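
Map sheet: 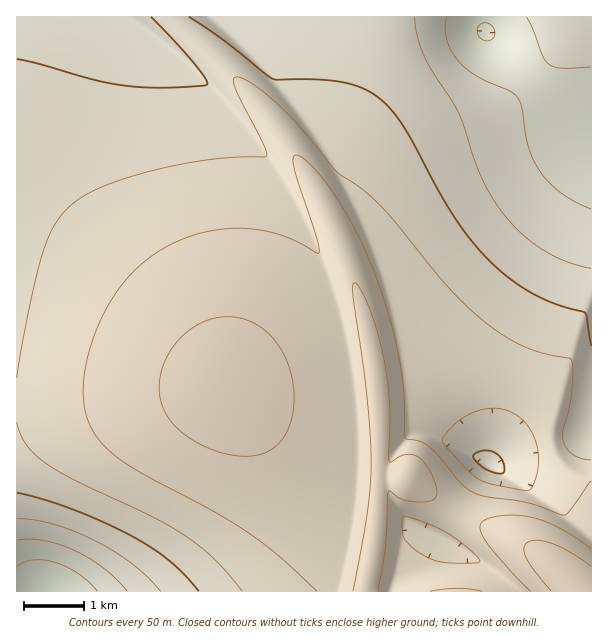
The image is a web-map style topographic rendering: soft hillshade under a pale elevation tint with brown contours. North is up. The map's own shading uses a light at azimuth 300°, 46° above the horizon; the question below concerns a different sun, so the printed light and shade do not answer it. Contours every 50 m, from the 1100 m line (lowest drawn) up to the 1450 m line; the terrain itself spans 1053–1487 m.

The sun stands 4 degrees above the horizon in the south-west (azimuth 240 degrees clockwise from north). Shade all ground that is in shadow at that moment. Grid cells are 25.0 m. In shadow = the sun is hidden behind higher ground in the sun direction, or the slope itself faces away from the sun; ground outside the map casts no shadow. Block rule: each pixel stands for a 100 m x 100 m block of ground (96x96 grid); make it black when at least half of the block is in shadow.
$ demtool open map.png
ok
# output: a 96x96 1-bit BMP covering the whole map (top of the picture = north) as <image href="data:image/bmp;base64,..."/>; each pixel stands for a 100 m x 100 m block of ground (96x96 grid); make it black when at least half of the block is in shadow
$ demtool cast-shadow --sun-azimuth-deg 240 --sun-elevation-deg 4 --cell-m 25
<image width="96" height="96" href="data:image/bmp;base64,Qk2+BAAAAAAAAD4AAAAoAAAAYAAAAGAAAAABAAEAAAAAAIAEAAATCwAAEwsAAAIAAAAAAAAA////AAAAAADAAAAAAAAADgD/gAAAAAAAAAAADwA/gAAAAAAAAAAAD4APAAEAAAAAAAAAD8AAAAMAAAAAAAAAD8AAAAcAAAAAAAAAD+AAAB8AAAAAAAAAB+AAAD8AAAAAAAAAB/AAAH8AAAAAAAAAB/gAAP8AAAAAAAAAB/gAAf8AAAAAAAAAB/gAA/8AAAAAAAAAB/AAD/8AAAAAAAAAB+AAH/8AAAAAAAAAB8AA//8AAAAAAAAABwAP//8AAAAAAAAABgB///8AAAAAAAAAAAH///wAAAAAAAAAAAf//+AAAAAAAAAAAA///4AAAAAAAAAAAB///gMAAAAAAAAAAD///A8AAAAAAAAAAD///B8AAAAAAAAAAn//+B8AAAAAAAAAA3//+D8AAAAAAAAAA///+D8AAAAAAAAAA///8D8AAAAAAAAAA///8D8AAAAAAAAAA///4D4AAAAAAAAAA///4D4AAAAAAAAAA///wB4AAAAAAAAAA/+AAB4AAAAAAAAAB/+AAB8AAAAAAAAAB/8AAB8AAAAAAAAAB/8AAB8AAAAAAAAAB/8AAA8AAAAAAAAAB/8AAA8AAAAAAAAAB/4AAA8AAAAAAAAAB/4AAA8AAAAAAAAAB/4AAAcAAAAAAAAAD/4AAAcAAAAAAAAAD/4AAAcAAAAAAAAAD/4AAAcAAAAAAAAAD/8AAAcAAAAAAAAAD/8AAAMAAAAAAAAAH/8AAAMAAAAAAAAAH/8AAAMAAAAAAAAAH/8AAAEAAAAAAAAAH/8AAAEAAAAAAAAAP/+AAAEAAAAAAAAAP/+AAAAAAAAAAAAAP/+AAAAAAAAAAAAAf//AAAAAAAAAAAAAf//gAAAAAAAAAAAAf//gAAAAAAAAAAAA///4AAAAAAAAAAAA///9gAAAAAAAAAAA////wAAAAAAAAAAB////4AAAAAAAAAAB////4AAAAAAAAAAD////+AAAAAAAAAAD/////AAAAAAAAAAD/////AAAAAAAAAAH/////gAAAAAAAAAH/////gAAAAAAAAAP/////wAAAAAAAAAP/////wAAAAAAAAAf/////wAAAAAAAAAf/////wAAAAAAAAA//////wAAAAAAAAB//////wAAAAAAAAB//////wAAAAAAAAD//////gAAAAAAAAD//////AAAAAAAAAH/////+AAAAAAAAAP//4A/4AAAAAAAAAP//gAAAAAAAAAAAAf/+AAAAAAAAAAAAA//8AAAAAAAAAAAAA//wAAAAAAAAAAAAB//gAAAAAAAAAAAAD//AAAAAAAAAAAAAH/+AABgAAAAAAAAAH/8AAH4AAAAAAAAAP/4AAP8AAAAAAAAAf/wAAf+AAAAAAAAA//gAA//AAAAAAAAB//AAB//gAAAAAAAD/+AAB//gAAAAAAAH/8AAB//gAAAAAAAP/4AAD//wAAAAAAAf/wAAD//wAAAAAAA//gAAD//wAAAAAAB//AAAD//gAAAAAAD/+AAAB//gAAAAAAH/8AAAB//gAAAAAAf/wAAAA//AAA="/>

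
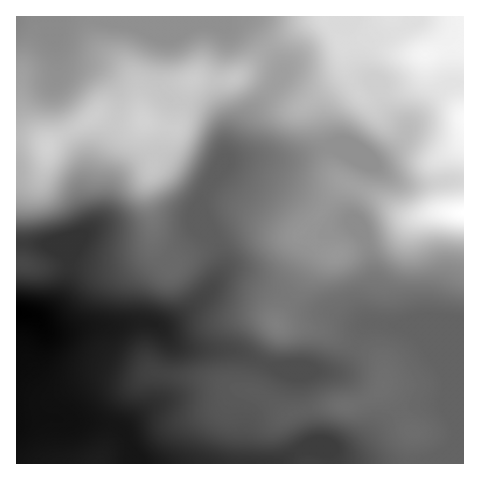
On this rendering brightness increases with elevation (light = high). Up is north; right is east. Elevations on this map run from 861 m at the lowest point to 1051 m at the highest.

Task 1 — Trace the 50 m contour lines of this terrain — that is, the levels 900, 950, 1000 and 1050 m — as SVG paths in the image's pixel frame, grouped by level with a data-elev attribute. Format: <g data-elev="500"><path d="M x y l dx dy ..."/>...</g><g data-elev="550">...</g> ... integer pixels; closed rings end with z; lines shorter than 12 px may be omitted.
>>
<g data-elev="900"><path d="M17 280l26 0 26-10 5 3 13 15 10 6 20 6 33 4 19 7 9 4 3 6 5 21-1 8-5 4-8 2-7-1-15-6-10 1-6 6-5 11-3 12 1 9 3 3 4 3 21 2 7 4 2 5-4 13 0 7 2 6 5 5 11 5 48 17 11 5"/></g><g data-elev="950"><path d="M17 219l14 0 15-3 14-5 20-13 25-4 12 4 29 21 7 2 35-36 26-48 7-6 7-1 39 16 9 6 3 6-1 6-11 26-15 25-3 9 1 10 3 9 18 26 8 18-1 7-13 11-5 10 2 11 8 9 7 3 6 1 7-2 7-4 3-6-3-19 6-7 19-8 34-9 18-2 24 5 32 0 33 9"/></g><g data-elev="1000"><path d="M37 186l5 0 5-3 27-34 7-4 7-1 9 1 32 15 5 6 6 13 4 4 6 1 8-3 12-10 16-24 7-14 8-23 4-7 10-8 19-4 8-5 6-8 0-8-2-2-4-2-24 2-17-8-34 9-13-1-21-5-8 1-12 17-19 11-26 23-12 5-24 2-6 3-5 6-3 6 1 4 8 21 5 18z"/><path d="M289 17l0 9 2 6 17 11 6 9 2 11 0 25 4 8 62 39 13 2 10-4 2 0-2 27 10 26-2 4-4 4-18 7-5 5 0 5 1 9 8 16 5 5 7 2 30-4 26 3"/></g><g data-elev="1050"><path d="M463 209l-6 4 1 2 5 2"/></g>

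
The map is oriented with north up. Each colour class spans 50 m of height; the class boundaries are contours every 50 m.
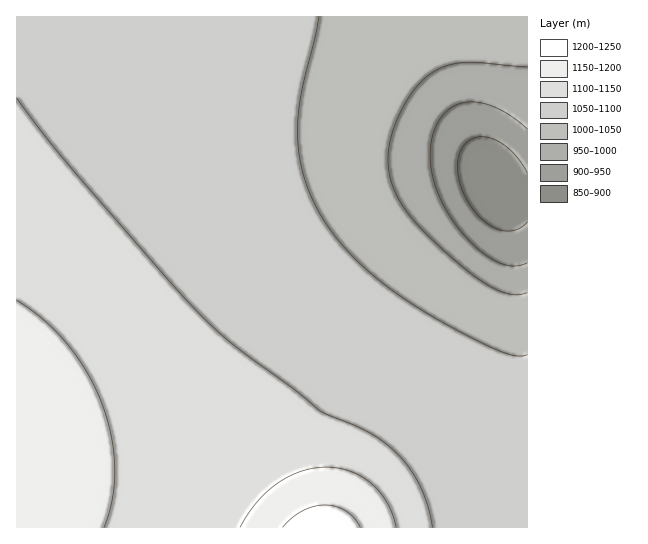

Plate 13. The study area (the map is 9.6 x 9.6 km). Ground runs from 880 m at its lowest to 1220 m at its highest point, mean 1080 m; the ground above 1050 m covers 70.1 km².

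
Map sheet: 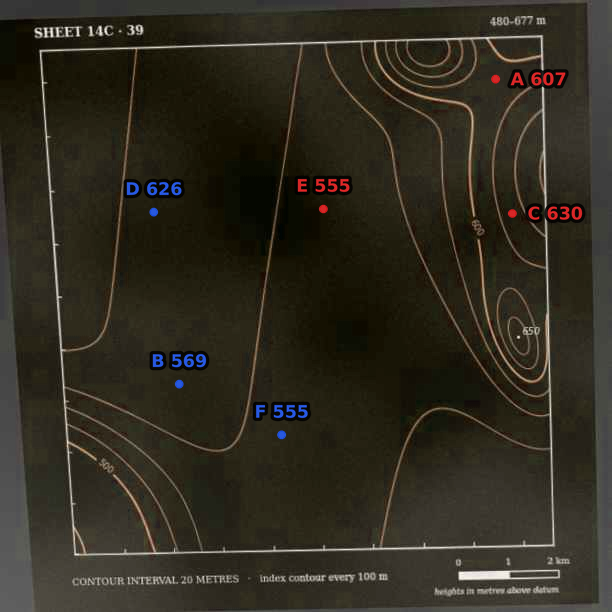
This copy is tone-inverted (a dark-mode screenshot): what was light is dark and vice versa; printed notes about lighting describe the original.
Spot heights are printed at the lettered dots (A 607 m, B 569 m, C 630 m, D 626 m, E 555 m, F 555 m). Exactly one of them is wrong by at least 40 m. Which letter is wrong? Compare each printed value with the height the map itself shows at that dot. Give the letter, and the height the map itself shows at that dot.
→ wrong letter D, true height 576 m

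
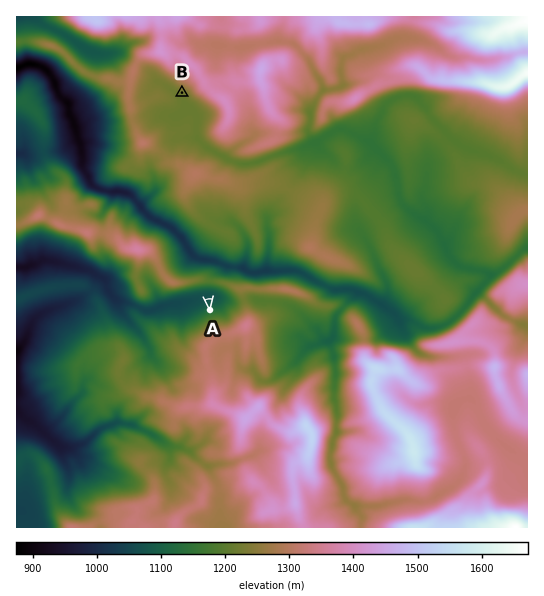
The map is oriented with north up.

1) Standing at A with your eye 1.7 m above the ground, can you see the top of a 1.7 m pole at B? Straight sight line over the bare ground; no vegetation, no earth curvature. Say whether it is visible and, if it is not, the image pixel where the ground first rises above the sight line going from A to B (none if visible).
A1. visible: false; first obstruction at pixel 207 287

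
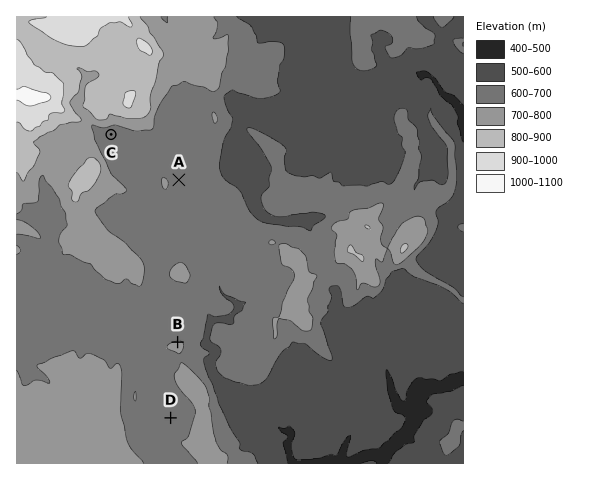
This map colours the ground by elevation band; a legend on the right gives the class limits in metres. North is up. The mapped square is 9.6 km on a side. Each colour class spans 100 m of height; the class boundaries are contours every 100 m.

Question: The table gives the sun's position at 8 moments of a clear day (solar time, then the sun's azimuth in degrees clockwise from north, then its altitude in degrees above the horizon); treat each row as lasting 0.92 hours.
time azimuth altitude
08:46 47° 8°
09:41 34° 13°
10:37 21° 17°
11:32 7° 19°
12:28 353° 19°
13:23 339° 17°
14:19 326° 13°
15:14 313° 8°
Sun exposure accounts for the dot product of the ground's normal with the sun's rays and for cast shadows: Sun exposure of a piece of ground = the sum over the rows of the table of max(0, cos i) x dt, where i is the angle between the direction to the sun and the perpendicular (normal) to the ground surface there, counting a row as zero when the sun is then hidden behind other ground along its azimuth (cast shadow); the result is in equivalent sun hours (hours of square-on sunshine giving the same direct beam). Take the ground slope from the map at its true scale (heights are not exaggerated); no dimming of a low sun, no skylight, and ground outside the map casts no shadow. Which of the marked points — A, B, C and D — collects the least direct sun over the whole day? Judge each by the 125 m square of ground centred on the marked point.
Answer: C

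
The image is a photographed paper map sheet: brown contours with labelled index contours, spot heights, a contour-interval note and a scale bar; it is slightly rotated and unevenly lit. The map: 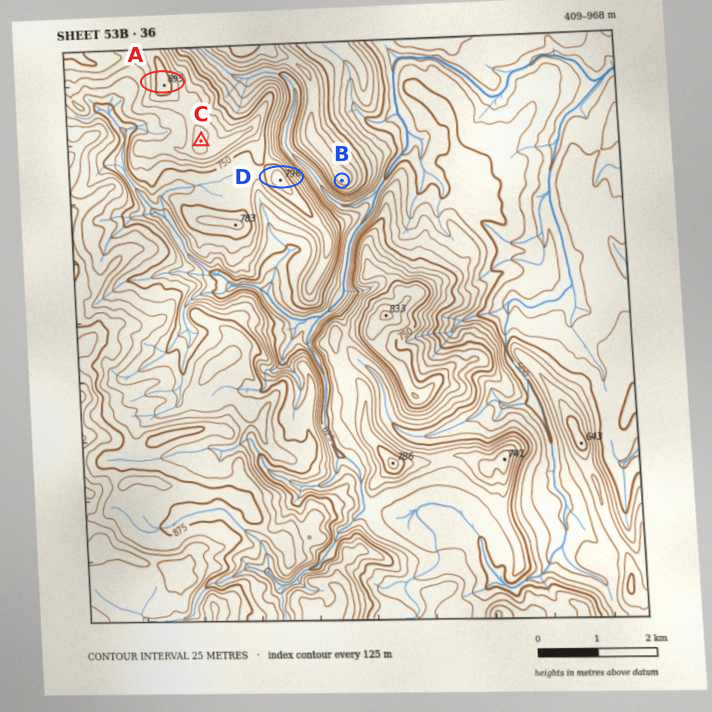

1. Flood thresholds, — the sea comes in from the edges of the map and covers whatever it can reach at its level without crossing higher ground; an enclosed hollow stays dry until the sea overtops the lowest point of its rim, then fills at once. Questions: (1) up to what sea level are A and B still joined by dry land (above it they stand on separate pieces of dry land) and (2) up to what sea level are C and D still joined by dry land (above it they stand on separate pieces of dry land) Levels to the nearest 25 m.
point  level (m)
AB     675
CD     750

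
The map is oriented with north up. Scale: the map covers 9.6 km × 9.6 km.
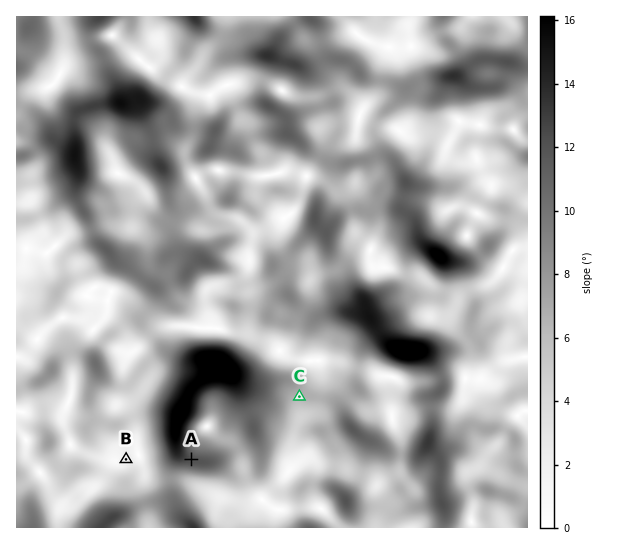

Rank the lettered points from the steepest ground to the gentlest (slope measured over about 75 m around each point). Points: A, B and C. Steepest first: A C B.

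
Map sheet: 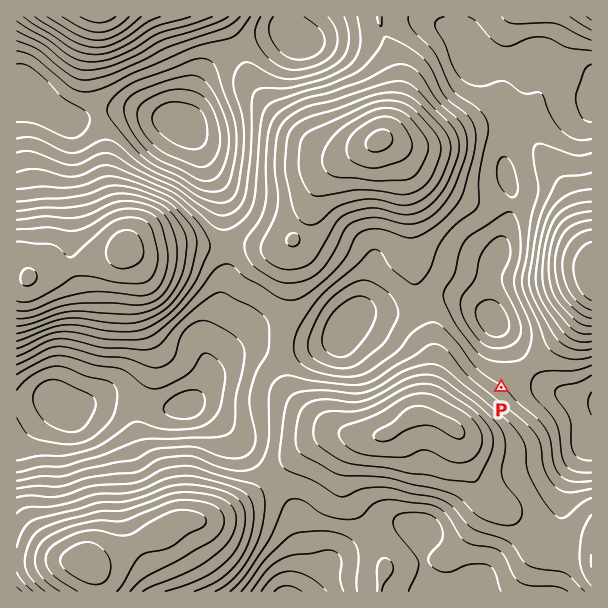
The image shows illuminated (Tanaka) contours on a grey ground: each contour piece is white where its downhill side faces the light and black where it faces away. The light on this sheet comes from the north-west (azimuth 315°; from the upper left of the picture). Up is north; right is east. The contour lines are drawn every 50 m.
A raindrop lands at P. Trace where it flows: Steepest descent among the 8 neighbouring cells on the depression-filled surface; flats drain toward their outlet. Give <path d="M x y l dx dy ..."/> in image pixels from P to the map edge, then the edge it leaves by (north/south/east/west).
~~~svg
<path d="M501 387l17-16 0-5 9 0 22 23 8 1 4 3 3 0 9 5 18 0"/>
exit: east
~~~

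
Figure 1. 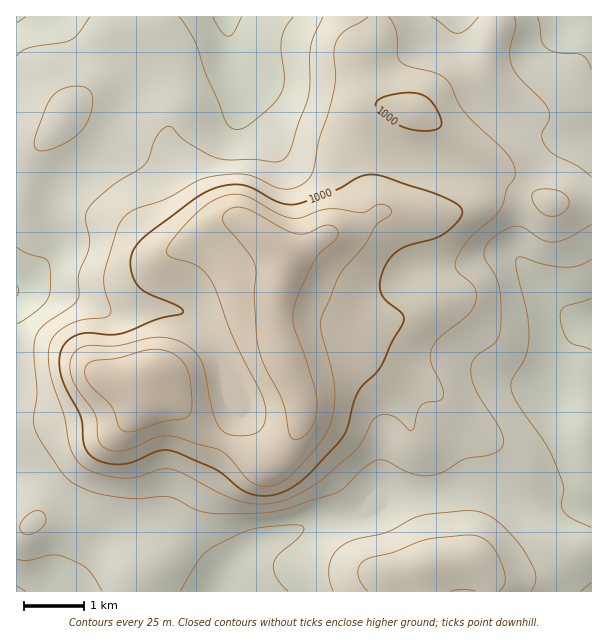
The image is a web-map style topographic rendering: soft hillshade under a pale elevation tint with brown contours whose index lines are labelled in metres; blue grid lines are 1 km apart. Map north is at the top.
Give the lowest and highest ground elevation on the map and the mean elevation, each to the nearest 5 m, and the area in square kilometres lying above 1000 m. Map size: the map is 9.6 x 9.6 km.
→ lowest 890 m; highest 1075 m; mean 970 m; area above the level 21.7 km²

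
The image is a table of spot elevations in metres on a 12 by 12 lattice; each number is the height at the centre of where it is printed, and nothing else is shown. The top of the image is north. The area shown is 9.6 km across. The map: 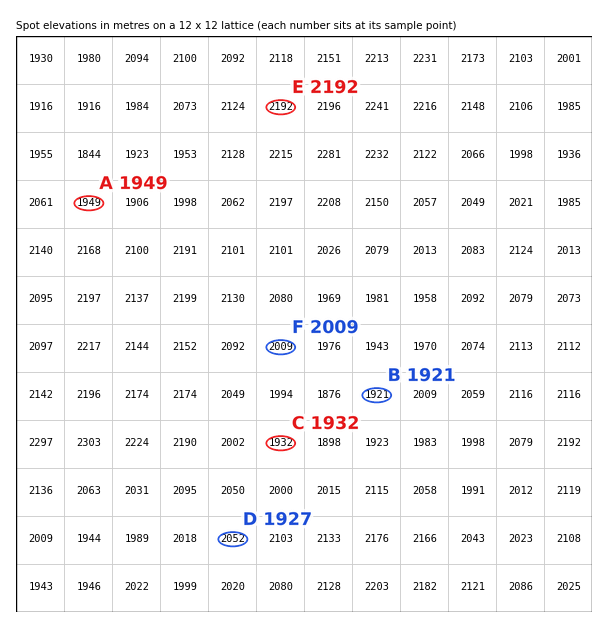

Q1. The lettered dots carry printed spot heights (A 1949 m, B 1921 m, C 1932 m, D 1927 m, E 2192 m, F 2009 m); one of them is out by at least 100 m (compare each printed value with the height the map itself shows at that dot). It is D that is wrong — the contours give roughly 2052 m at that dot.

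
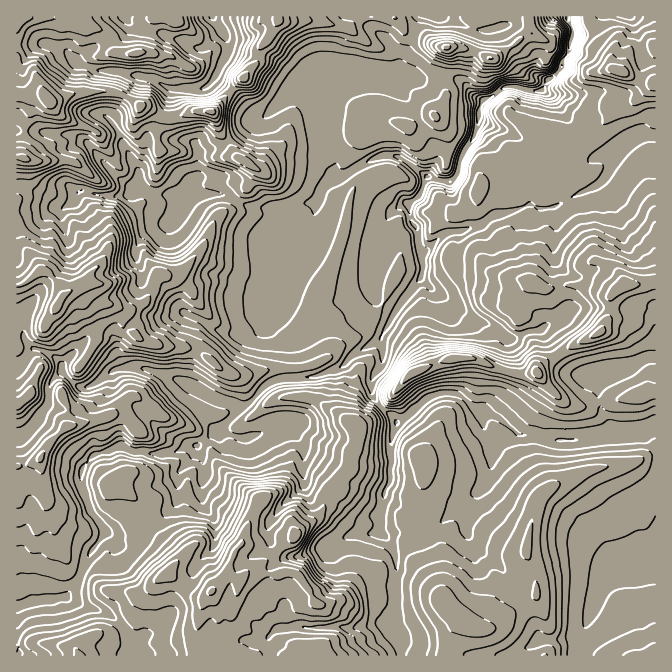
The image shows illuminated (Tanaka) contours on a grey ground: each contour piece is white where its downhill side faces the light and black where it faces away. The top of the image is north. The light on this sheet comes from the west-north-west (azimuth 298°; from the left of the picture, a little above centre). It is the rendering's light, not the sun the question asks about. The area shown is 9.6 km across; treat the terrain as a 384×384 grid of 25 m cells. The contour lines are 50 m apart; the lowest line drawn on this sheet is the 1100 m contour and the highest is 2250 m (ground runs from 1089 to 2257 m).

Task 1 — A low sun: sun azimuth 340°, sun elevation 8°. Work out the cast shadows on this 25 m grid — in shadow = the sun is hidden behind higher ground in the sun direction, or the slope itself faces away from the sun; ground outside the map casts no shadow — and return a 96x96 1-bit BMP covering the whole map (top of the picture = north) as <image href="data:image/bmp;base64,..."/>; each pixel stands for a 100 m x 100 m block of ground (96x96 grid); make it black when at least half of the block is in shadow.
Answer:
<image width="96" height="96" href="data:image/bmp;base64,Qk2+BAAAAAAAAD4AAAAoAAAAYAAAAGAAAAABAAEAAAAAAIAEAAATCwAAEwsAAAIAAAAAAAAA////AAAAAAB8AAABwAAAAB/4cAAwHAADzAD4AD//8AAAHCAP/gH8AD//8AAAAHAf/7/8AAP/8AAAAP8f///8AAA/8AAAAn+f///+AAAf8AAADh+P/D/9gAAP8AAAHh/PfIf5AAAH8AD/jx+PfcAAAAAB8AB/gA+Hf8AAAAAA+ABvwA+BP8AAgAAAfAAvwAMBP88BgAAAfAA/4AHgAI+AAAAAPgA/4ADwAD/AAAAAfgA+cAB4cf/AAAAA/wA48AA4cf/wAAAB/4D4+AAcMP//AAAD/8DZ/gAAAD//AAAD/+Db3gAAHB//gAAD//jf/wAAHg//AAAD//zP/wAADwf/gwAD//7P/4AADwP/gYAD//+H/4IAD4H/gAAB//8H/4AAB8H/gGAB//8H+wAAAcB/gDAA//8P+BwAAAA/gAgAP/9/+D6QAAA/gCeAD///+AfAAAA/gHfAA/8//h/gAAAfgP/gAB8P///wAAAfgP/wcAMP///4AAAfgf///AAn///4cAAfh////35z//////Af///////5//f///gP///////4/4////wH///////4Bw9///wB///////8eBj///wB///////9/uP/9/gB////8/99////+fAB////x/8d/////AAAf///j/gf/////gAAP///P/gf//////wMP/////wf////B/+MD//B//9P///8AAfGA/4A///P///wAAHgAHgAf//////gAAD4AAAAP/9///wAAAA+AAAwH/9//8AD4AAeAAD4A/+f/8RP4MAHAAH/AP+v////4cADAAP/wH9n////48ABgAfP4D93////58ABwAfH8D/z/5//7+AAwAYH///5/8////AA4AAP///4/8f///AAcAAH+D/4P8f///AAeAAAAB84Acf///AAOAAAAAAAD8B///gAGAAADAAAB8A///gACAAABgAAA8Af//hgCAAAAAABA8IP//hgHAAAAAADgc/v//hwFgAAAAAPgf/n//xwG4AAAAAPgH/j//wwG/AAAAAf8H/z//wgHf4AAAAf+P/7//8DPD8AAAA/+P////8B8AfgAAB///////+B+APxgAB////////B/AABgAB////////I/ACAAAD////////M/+CAAAD////////A3+GEAAD/////+//gH/OMAAH/////4//8f/OMAAPD////w/////+cAA8H////h//f///cBx8P///////f///8B/8////////P///8A/8////////Bn//4Af9////////AB//4AP9////////gA//4AP///7g////gAH//wP///5sB///wAH//4f/B/4fx///8AP//8/8APh/8////AP////8AAP/8f///if////wAA//8P///u///5/gAf//+H///////4fAD//+OD///////8AAH//8mB///////8AB/+BByD/////h/8AD/+AH4B//98AAf8AD//Af4A//z8AAOcAD/+A/gG//n4AIAMAD/wB/ACf8fwA8AAAB8AAQgAAAPgA4GAAA="/>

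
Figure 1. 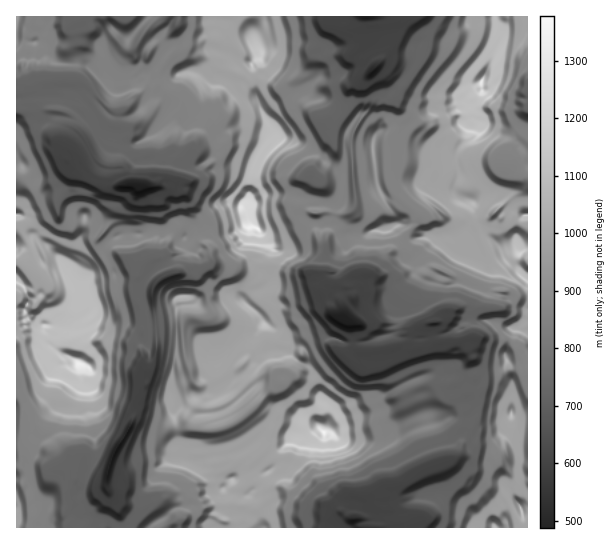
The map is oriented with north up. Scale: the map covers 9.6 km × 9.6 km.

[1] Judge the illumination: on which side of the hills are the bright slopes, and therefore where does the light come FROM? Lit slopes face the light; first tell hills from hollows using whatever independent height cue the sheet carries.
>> S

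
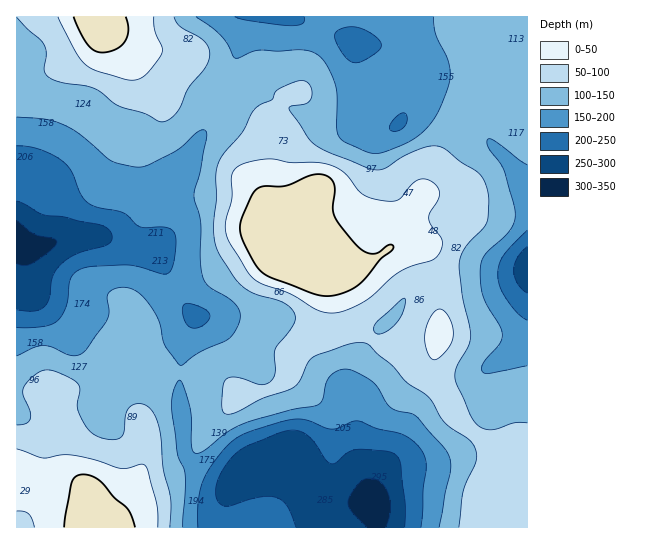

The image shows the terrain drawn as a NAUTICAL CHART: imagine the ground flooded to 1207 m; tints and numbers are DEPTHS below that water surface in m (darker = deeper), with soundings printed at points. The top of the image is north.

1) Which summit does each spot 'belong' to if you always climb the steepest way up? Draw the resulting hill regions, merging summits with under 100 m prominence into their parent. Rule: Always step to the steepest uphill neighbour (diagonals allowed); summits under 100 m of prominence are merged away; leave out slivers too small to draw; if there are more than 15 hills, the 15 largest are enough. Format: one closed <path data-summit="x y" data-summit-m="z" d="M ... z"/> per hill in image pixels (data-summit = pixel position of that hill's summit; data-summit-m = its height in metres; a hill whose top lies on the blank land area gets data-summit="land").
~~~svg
<path data-summit="land" d="M527 16l-282 0-4 9-2 24-15 33-5 27-20 30-11 23-15 18-32 24-26 25-9 6-6 0 25 10 26 4 10 12 18 36 17 20-12 26-4 23-1 35 4 26 0 20 2 10 20 15 17 8 8 0 6-3-8 13 3 38 297-1z"/><path data-summit="land" d="M101 236l-36 3-24 8-12 0-13-6 0 286 214 1-2-38 5-11-11 1-24-12-13-11-2-10 0-20-4-26 1-35 4-23 12-26-17-20-18-36-10-12-26-4z"/><path data-summit="land" d="M243 16l-227 1 0 141 17 7 15 17 0 13-7 23-9 20-6 7 15 2 24-8 41-4 9-6 26-25 42-34 16-31 20-30 5-27 15-33z"/>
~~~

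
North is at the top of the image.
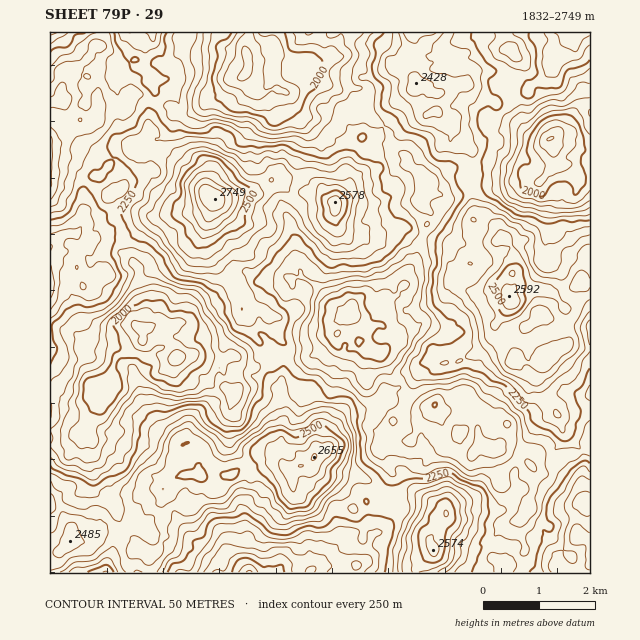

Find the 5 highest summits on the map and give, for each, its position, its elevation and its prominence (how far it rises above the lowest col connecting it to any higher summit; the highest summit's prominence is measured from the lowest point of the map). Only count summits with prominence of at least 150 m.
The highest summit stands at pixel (215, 199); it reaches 2749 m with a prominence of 917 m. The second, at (314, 457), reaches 2655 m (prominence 416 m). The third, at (509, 296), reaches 2592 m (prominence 392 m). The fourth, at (335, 202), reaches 2578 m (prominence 187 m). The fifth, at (433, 550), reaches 2574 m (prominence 304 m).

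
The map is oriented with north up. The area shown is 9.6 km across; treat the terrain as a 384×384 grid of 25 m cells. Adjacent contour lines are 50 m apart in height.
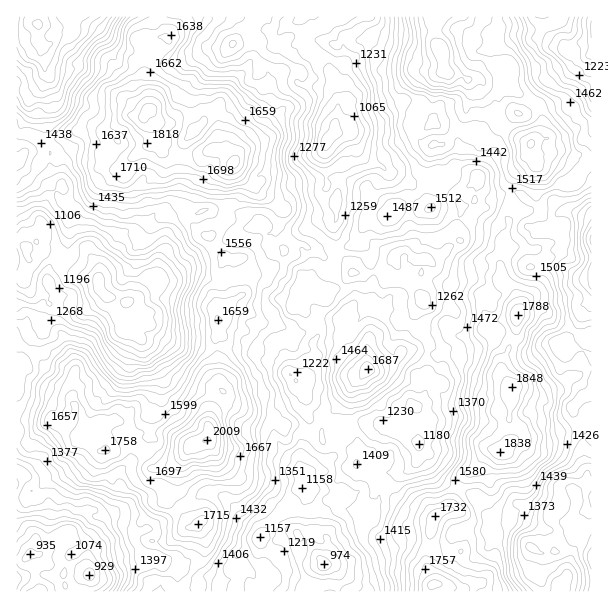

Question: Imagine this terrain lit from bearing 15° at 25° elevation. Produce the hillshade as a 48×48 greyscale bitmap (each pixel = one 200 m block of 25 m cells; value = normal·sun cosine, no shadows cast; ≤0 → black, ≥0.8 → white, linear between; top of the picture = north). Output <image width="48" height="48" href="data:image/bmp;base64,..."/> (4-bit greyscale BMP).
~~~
<image width="48" height="48" href="data:image/bmp;base64,Qk32BAAAAAAAAHYAAAAoAAAAMAAAADAAAAABAAQAAAAAAIAEAAATCwAAEwsAABAAAAAAAAAAAAAAABEREQAiIiIAMzMzAERERABVVVUAZmZmAHd3dwCIiIgAmZmZAKqqqgC7u7sAzMzMAN3d3QDu7u4A////AIU2nLZni8qIeZaIiM7bhTJFve3K3uuqmah4iWM1nMmGaZiZmc25ZDNXzu3dzdqru6mYdCEliXZUR5q7qphkM0V5zcveu8u922dXhTM0VSEjRYvKunMiE0WJmrq8uaiLyEQ2hBIkZkETVWiIqFQyNmVmaKqaljR5ljESEBJHZEVnd2RHZDMjaYd2dleZlSaYhhAgATNVICesuFNGVWQ1d3iIqWmXiGeHhlMyAAABAkactzI1eadohnmr3cuEZkR5h4dCAAAAFFRWUjNGiodlVnrO/bY0MSNnV2ZBAAAzMzIQAVeJmGVjR4re64QjABIRJRIxARElZ1IAA3iZhkRmeZm9ypdBASEANBIQAkVWmnQRJpmYVDNomru7mGVDVVVFVFIANXmYmXiXerqnNFZ5vM24dlV5mImYdlMDeJmJqqzLy6h2eImIqqqHd3iZibqrl2Znebuqu8yr2mZ4u6lkRViZZlVWaLqbuIeIes3uu7qcx3mZzJgwATaHVVRGZ4mIiXeImr3/7cqqmaury4YgABJFaHVmaHmoaWiZqs7//sqZrMy7uHUzMSNGZlZ2jMzbd3ipvO///sur3uy5ZFVYmIdVUzZ4vv7cqGia3+7//cyqzcuXM1V6vcplZVd5y73LqYq8/+7+y7hniZd3VWaKvLu6hWVHqHmYd6u8//3amYQ1V4dmeXZ5rLzbdXZHdUQkicut7/2oh1IzV3eIvJeIrcqqmZdoZVQ2vd27vO2ZdDREiXeby5qqq6ibqYVoeZiKvOyJu8pVQ2d4vKiJiJmrurqodmWIjNu7rLmLy6YxN4d5q6l1V4Zry7uXZ3eXjf3Lq4m7mFQxJUNXd4mHZWV5mJqZmXZ3nN24aJq5Z0EQASEjZ5qpZEaGRomYd4mIqYiWWJiWVSACISEBa7uoiHmmRlRVRpqZmImXm2Z0MgAlUxEViauXmrzIZSEzNXd4mruYmDVBMQASRCJrqIl2WKy4dTIyJGV5mYeKliIBQgABNEWJh2MkZ5qYiIdURniZmXaKdAAVYQAAESMxERAWqqqHibypqYiXiYZUISJHUQAAEAEAAAJYu6p2is25qWiWVBATMkVUITQzMQAAAAWIvMuZvcqGd3dkMQAUZWdjI1eGMjMiJVWJve7LzIVDI1MBQyVUd6l1NXioRGiXabmIia3MuFISIzICQ1iHm8uWRXd1RYm7q9ypd3m7p1MlmWVVRpqrq83KhocxJYiKve7cmIaIZERZumVla9zduu7tqZdEZ6uIrN7tp2ZVMiR5dlRGi7vdvO7siHVpq826vN7tyoZVQyN2MjRFZWvczb3aiZis39zO/+/c3adlMjQgAAJFZJ7u7bvJi6vc3+3v/+y7qZl0IUMAABaIeL3e/d24iYq6vM3u/+qruqhUM1RFRZvLmrvN3e2omIqomXi8ztu8zKYzRnZ3WLzLvd3dvMuJuryXh2VoiJqrqYZlWId1a7qavdy4iaqHmrp4qqllVFiYqpmqmoZEe5d3m7pjaaqGeKmKvMt1U0iHu6rMu4UzaHV2mapSeQ=="/>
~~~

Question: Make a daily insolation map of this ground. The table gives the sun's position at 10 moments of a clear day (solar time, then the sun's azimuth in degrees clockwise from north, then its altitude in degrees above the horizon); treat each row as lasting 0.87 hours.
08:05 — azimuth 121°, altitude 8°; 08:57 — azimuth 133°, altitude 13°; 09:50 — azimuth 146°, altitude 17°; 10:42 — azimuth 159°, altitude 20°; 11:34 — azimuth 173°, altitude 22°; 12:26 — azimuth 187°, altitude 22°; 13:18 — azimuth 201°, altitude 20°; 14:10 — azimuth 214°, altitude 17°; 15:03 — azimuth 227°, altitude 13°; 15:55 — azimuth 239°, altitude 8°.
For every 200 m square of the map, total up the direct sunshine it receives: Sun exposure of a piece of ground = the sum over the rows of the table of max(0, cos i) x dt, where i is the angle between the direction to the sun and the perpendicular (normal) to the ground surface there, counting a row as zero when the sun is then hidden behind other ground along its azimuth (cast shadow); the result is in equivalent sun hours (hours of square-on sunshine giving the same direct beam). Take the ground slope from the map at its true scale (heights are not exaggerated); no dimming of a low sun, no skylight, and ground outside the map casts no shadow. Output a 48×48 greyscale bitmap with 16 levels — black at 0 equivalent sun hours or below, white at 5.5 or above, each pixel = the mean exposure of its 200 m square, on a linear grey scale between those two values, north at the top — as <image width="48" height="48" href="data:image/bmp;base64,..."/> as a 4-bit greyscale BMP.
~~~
<image width="48" height="48" href="data:image/bmp;base64,Qk32BAAAAAAAAHYAAAAoAAAAMAAAADAAAAABAAQAAAAAAIAEAAATCwAAEwsAABAAAAAAAAAAAAAAABEREQAiIiIAMzMzAERERABVVVUAZmZmAHd3dwCIiIgAmZmZAKqqqgC7u7sAzMzMAN3d3QDu7u4A////ALu4YgIzVERmZ4iKmGMjSIh2ZlSIUiFXiDZWZFiGIBRplVdUZhAEeJh1EBADVDMjVjJGmrqHZFaKuVREZmNYiHZTESMQVTEQJKmGNoeJnN3Lu5QkRIurypdEVCVSVzRDOLmnWKqYZHzsqodGVHeKhmhmpzRUeZiGWKzMzMqGiHZomJq4q6y5c0VoabiGaqhFZ97M23l3ntYiWLyoiJqpZVRUR7hodZh4aJu73N3bqJlSNqy5dSdkV2QzEBNZqJuVVka83//Nynmpq8y5dFV4h2MgACirvdp3dGaKvOyprN3e/ph2RWZ6p1IAAXvb7+zdycusu87HVXz/65dleJh2dGUgAiOM/s3+vMyr7KqpQkjM2Zh4maqGRTMRI1ebmbmamXvLh2RGVGVIhjRnqYdTQRATR3dCNnhniHnbVlZ1MzETRWd3iVVlMzRVVEMzVVRlaGZVhTRVMyEhJ6qWMkabmZUzZ2Z5hjZkNURFdRARMiNCJoZmQySN7JZWd3iFeoeYU1ZVVUEAARIzZ1VWQkSN7suadFZXd5dYllQzREEAABJEM1RUNEZ5vcqFdnZXUzUziVU1RBAAAAEyASQ3iXVDV3iJiIZEMQIxNnYyERAAAAAiEjRnmXRCETSZh3ZUJUIyJVIRABAAAAFFd2dmh1VCI0IjSHiFN5ZUVzIjAAAAAARnd4iYdWRUIkITZ2aXaZu6VCQwAAAAABV3iHh2MjVmMSQzRDVWirvJMCEREQAAE1V4Z5dTIUIUVEZBE1djVGZmUwBWQhEyNDNEIWl3ZUIxJEVUVWd2QSZmdQSDASJWVTNDESSapliDEyFXdlQmcgJFM1QjVURqhXhliXZpmZhkRlVEM2dlQwA2mFQml3q8uqqZeJdEnKiIqGVUVlVmV2Z6qUVndq3Ku5nLcQJWZ4ZayYl6pzEjZ4d3ZJdovdyoiruphkNnUxMUet3Kl1VVVCE3d8mavN3MqttiOIdnqFITeLysyohlWHh1eszbi+7cuXhTRnq6qoU0RWeayWVCRJl0ee64i+7e3cqt7M/pRUNVVDNEJVZWVliL3t2lac7+7/7u//uXRWVmZBAkRoZGmt3szaqquamrmt7czulndERDERFXd4dXjO/aaKiaqXVYzLvNmKqWQRASAUiay4vbiamamEdnlWY1q4ZXlDiIh0ABJIq83t3bd4Z5dCNZqWZYeHURIyNoqXIQFHiWRIl4mFZ1UyIjV2a724hCIRIiVmY0RmiFEnh4cgEjRhAAJDWJiUR2UiISaah3eJdVeIunMRIiMxAARHdkM1EjRTEiNYiFV5lXqXm6mZVFNCABQ0YxEUQgASERETaHdorO//yqm2EBJDEBMiABABEQACIkZWZnmXjN3+qXdlIhARETU1MTISEAAAUyREV2d2d2Z0IjV2VDIgATJENEZ4YgAAIxIiaZZUVWmGMTIjIhMxEiEhA4eKuVQQJTVWdnhUVGdFV1QzRWVjI1MyJUM0aZmXVWNDIkNEZoU1d2d3aal0RnYyIxExJpmYZ4YzMhEVeIiaqJVUJIhw=="/>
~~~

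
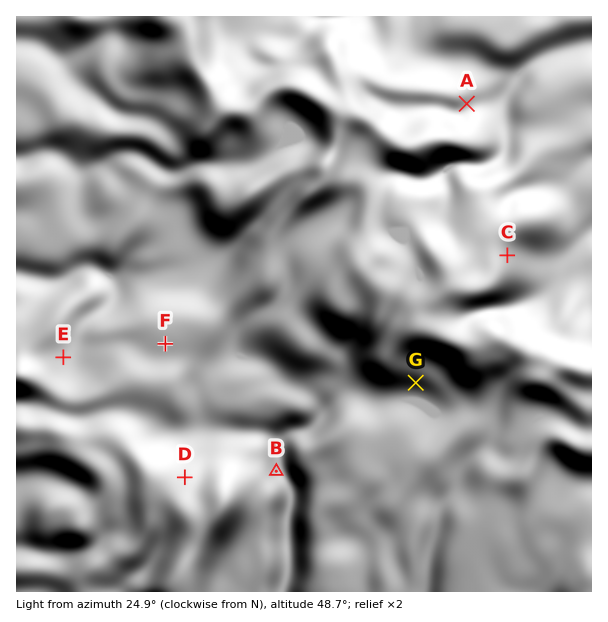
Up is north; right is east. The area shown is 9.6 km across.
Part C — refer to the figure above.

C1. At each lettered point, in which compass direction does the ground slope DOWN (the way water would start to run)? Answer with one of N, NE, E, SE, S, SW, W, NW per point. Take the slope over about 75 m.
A E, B E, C E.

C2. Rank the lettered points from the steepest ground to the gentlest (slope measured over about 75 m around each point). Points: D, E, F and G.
G D E F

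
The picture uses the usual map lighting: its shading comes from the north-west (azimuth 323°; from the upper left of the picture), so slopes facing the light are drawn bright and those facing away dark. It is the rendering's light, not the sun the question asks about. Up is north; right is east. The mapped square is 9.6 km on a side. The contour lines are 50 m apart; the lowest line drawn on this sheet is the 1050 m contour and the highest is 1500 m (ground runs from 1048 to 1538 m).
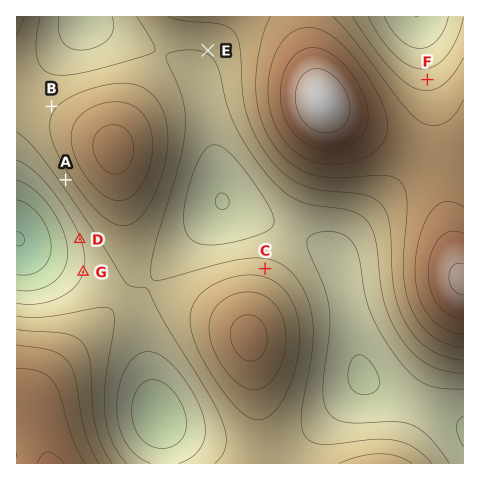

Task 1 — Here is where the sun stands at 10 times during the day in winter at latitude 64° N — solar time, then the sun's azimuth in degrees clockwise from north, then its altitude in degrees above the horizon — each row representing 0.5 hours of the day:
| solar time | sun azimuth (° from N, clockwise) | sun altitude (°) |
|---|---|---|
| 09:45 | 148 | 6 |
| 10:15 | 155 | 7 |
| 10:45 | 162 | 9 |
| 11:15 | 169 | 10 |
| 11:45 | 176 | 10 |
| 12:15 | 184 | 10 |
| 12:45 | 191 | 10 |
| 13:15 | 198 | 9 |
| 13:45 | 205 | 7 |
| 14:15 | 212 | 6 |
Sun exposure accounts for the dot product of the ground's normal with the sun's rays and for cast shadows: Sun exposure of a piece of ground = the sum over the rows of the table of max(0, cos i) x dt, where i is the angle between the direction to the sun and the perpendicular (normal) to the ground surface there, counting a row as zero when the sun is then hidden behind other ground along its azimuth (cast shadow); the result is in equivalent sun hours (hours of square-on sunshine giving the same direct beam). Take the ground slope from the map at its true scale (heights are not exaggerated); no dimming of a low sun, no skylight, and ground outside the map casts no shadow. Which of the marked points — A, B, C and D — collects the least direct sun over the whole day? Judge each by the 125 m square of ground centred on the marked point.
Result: C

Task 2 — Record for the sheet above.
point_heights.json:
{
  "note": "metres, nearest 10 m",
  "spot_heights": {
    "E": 1250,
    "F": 1280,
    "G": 1200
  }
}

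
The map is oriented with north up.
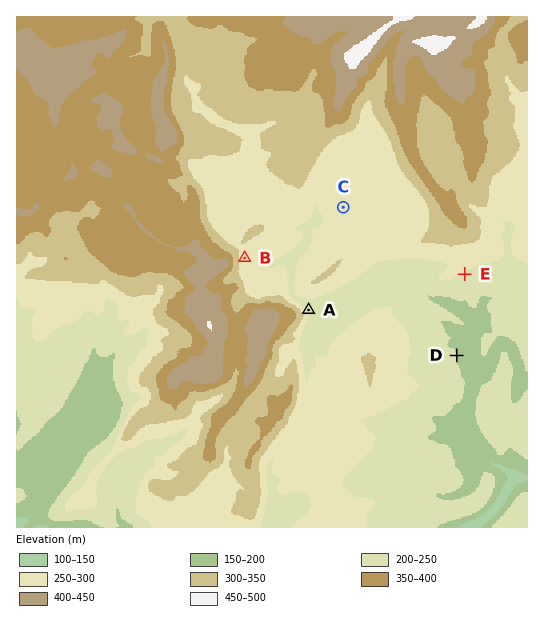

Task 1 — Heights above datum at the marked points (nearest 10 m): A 230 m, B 280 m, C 260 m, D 200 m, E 250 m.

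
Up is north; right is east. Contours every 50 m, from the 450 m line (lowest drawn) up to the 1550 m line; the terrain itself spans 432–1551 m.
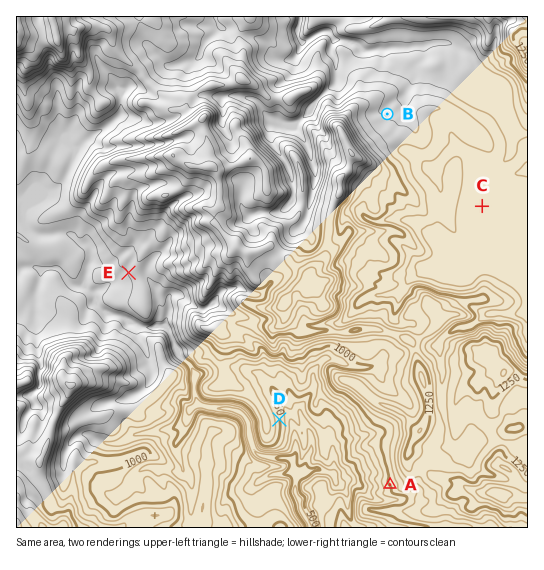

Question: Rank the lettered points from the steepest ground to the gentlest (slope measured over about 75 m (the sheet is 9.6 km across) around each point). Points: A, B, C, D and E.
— D A E B C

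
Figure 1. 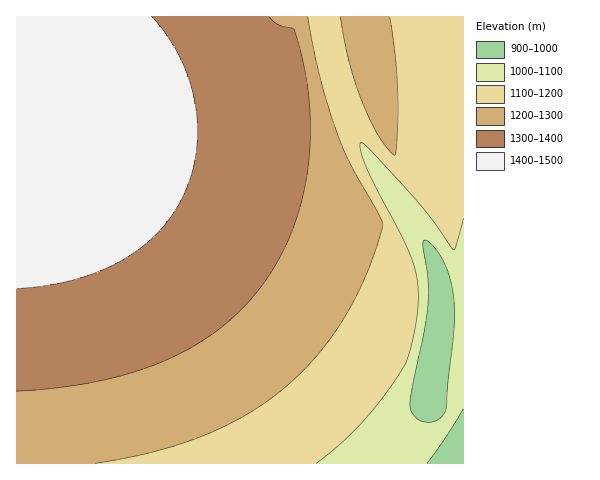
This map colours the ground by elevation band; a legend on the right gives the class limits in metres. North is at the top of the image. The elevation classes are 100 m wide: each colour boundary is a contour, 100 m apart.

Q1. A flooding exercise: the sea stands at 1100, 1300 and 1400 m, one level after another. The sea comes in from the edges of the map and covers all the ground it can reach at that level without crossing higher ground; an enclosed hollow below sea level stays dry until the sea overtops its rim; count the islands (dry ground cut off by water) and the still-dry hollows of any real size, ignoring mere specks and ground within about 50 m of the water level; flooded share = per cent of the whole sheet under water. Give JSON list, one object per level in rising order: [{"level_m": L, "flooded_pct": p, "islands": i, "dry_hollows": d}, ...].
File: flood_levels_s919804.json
[{"level_m": 1100, "flooded_pct": 9, "islands": 0, "dry_hollows": 0}, {"level_m": 1300, "flooded_pct": 53, "islands": 0, "dry_hollows": 0}, {"level_m": 1400, "flooded_pct": 79, "islands": 0, "dry_hollows": 0}]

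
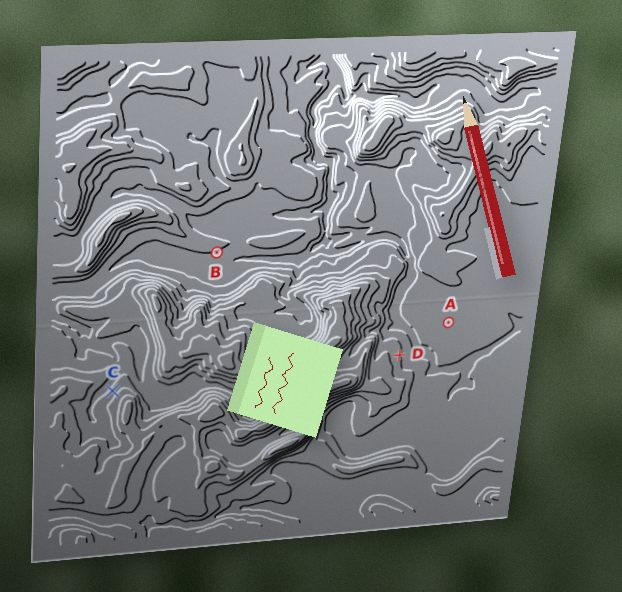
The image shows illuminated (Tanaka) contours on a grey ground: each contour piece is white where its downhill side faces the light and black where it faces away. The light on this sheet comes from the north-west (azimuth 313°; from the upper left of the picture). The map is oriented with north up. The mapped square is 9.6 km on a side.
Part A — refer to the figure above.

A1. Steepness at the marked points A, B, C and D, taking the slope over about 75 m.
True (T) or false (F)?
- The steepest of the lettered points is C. T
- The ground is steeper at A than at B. F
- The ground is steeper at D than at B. T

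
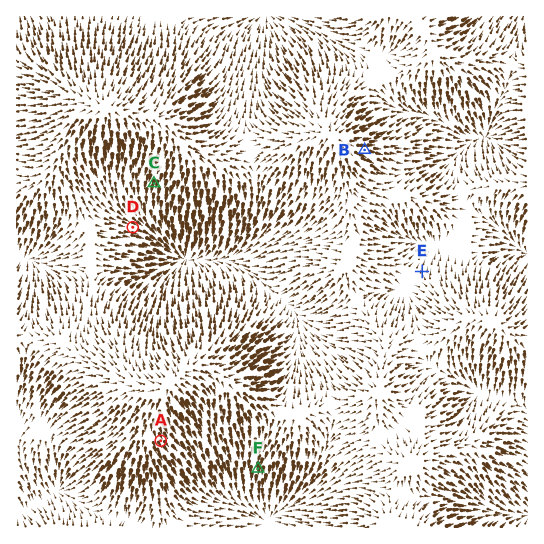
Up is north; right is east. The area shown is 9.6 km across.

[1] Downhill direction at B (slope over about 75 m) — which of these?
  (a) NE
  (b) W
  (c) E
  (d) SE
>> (c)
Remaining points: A SE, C S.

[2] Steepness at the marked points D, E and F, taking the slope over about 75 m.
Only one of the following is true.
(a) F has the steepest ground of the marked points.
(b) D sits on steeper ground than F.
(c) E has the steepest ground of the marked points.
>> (a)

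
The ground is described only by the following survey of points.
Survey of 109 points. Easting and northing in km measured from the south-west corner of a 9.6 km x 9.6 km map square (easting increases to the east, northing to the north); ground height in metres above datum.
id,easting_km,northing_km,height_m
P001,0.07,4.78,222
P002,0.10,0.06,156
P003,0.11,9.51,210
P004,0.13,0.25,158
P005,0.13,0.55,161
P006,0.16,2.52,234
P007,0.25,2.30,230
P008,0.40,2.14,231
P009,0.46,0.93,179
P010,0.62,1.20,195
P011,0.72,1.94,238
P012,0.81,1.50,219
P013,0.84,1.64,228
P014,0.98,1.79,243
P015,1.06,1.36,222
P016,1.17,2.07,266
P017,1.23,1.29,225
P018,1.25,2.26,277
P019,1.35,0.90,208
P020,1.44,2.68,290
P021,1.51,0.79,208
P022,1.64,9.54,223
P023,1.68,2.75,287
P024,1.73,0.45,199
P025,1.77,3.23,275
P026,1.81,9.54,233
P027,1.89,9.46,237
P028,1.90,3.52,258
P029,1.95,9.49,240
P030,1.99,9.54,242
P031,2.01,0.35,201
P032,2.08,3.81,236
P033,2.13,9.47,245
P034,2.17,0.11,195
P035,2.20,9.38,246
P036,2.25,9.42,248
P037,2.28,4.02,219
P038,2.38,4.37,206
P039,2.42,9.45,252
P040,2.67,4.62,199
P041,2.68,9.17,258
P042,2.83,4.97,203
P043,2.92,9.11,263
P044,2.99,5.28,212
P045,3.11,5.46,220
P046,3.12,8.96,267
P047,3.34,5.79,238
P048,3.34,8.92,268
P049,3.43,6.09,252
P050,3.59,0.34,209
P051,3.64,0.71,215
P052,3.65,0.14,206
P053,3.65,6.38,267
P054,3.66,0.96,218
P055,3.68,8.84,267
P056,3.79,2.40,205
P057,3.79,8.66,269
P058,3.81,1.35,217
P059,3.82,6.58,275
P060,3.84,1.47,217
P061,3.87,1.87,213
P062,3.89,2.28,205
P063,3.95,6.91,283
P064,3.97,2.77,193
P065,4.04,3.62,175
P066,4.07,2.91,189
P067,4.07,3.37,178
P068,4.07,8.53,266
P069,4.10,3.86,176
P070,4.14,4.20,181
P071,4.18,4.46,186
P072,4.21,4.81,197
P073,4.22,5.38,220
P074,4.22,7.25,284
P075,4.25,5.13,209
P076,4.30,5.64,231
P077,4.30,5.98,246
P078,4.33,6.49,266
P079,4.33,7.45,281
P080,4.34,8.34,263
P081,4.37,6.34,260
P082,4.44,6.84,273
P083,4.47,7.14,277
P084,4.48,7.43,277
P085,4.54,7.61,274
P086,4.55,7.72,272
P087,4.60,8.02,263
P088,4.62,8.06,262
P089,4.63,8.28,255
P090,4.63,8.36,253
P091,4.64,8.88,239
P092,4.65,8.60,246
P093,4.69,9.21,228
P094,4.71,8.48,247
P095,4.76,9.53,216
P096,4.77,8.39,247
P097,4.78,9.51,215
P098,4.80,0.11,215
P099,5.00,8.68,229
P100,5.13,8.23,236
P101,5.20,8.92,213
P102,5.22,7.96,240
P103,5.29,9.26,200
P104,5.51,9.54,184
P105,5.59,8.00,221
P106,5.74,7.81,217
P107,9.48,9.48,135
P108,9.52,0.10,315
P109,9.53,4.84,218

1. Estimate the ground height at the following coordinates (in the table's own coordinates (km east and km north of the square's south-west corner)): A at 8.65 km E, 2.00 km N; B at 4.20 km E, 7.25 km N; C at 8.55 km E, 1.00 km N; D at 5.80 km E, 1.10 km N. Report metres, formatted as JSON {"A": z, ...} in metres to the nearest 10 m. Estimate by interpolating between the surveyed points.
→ {"A": 270, "B": 280, "C": 280, "D": 230}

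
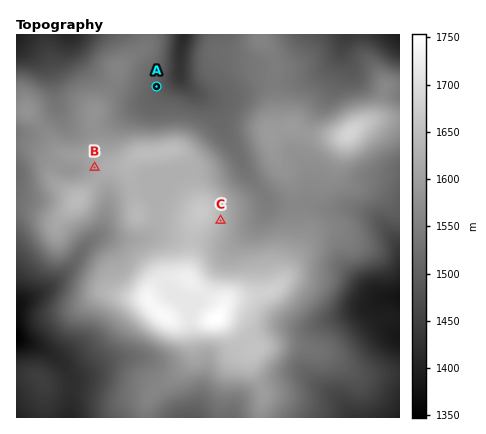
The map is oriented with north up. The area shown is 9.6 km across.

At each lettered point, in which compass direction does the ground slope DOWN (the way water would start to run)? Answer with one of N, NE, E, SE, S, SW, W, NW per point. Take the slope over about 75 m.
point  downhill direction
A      E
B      W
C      E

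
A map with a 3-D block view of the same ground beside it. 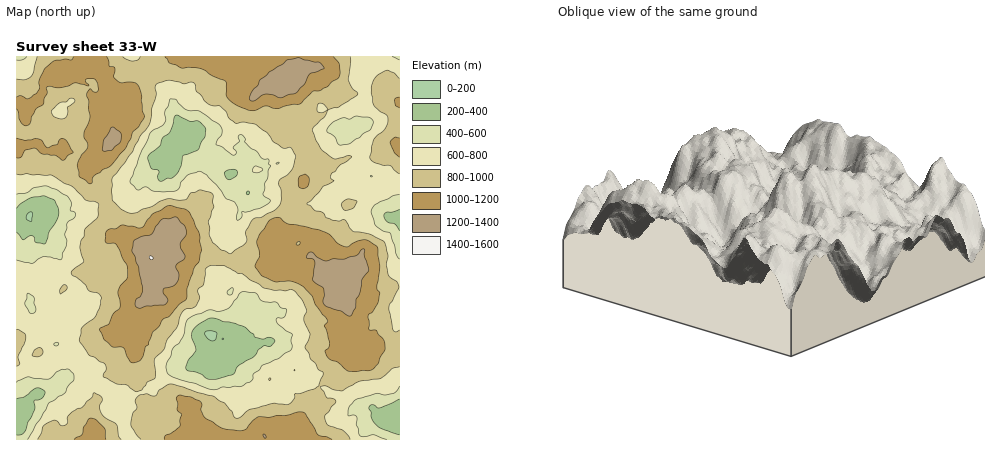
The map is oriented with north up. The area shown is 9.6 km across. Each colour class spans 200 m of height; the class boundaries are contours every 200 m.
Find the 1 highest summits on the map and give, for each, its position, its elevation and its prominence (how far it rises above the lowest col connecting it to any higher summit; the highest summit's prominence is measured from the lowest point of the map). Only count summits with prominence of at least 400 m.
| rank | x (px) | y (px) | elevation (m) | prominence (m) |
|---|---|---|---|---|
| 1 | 152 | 258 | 1405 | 1242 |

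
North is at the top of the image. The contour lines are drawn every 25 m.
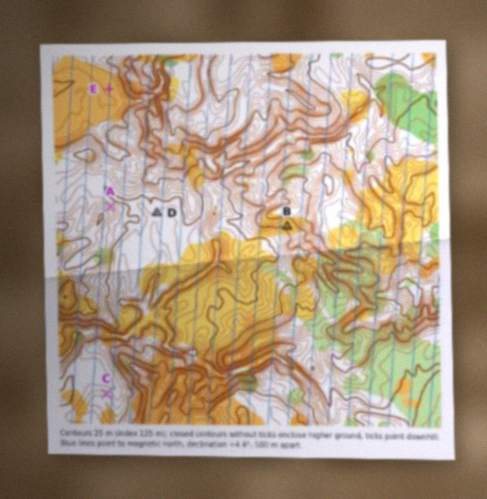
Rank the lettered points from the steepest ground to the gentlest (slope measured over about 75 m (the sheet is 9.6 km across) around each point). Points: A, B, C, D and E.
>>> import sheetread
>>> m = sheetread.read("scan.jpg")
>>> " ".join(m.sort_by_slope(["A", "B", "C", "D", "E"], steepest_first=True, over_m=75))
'B A C D E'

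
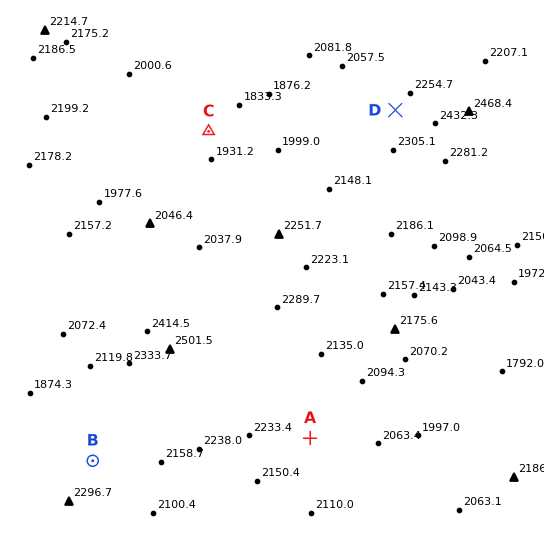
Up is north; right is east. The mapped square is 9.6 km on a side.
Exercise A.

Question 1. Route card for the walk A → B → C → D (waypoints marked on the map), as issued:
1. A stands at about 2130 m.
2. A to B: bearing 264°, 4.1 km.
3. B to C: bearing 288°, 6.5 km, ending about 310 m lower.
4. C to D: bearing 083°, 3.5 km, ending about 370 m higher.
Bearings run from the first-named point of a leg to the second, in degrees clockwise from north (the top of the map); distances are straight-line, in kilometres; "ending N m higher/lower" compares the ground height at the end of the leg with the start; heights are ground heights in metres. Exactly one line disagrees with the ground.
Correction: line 3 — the bearing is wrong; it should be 019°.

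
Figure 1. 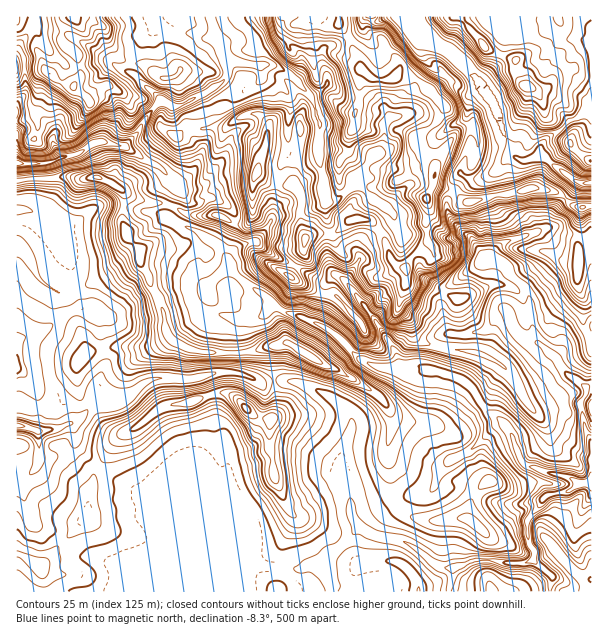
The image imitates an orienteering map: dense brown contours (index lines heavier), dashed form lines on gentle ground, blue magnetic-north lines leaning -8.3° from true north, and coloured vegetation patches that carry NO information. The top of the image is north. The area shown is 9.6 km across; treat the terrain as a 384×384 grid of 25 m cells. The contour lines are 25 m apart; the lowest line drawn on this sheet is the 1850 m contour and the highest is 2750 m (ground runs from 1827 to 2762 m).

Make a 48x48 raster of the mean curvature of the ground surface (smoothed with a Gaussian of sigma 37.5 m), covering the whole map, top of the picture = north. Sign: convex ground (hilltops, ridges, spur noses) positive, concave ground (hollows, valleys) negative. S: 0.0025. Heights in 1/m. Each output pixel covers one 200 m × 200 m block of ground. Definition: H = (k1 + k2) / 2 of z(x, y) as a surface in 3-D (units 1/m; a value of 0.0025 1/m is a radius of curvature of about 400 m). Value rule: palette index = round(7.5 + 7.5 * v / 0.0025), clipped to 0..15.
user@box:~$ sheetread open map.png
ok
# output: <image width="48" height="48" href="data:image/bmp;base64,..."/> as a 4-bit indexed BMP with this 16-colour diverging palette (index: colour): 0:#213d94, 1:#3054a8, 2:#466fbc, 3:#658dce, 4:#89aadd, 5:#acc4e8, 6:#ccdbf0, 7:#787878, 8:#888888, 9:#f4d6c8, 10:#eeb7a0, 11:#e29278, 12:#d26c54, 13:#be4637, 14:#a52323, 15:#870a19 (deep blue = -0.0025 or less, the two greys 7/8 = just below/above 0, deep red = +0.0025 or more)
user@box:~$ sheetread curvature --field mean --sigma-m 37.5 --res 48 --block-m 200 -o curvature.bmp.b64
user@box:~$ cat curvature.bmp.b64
<image width="48" height="48" href="data:image/bmp;base64,Qk32BAAAAAAAAHYAAAAoAAAAMAAAADAAAAABAAQAAAAAAIAEAAATCwAAEwsAABAAAAAAAAAAlD0hAKhUMAC8b0YAzo1lAN2qiQDoxKwA8NvMAHh4eACIiIgAyNb0AKC37gB4kuIAVGzSADdGvgAjI6UAGQqHAHZ2d3d3d4eId3eJiIh3d3driFiLmas5eGiomYh3d3d3d3eHh4h4h3aaiEjNqbgGuYqnd3d3d3d3d3d3d2Z4iZq4NlIQABKdiJd4d3d3eHd4h3eId3doiIljeXmbz4HcKoZoh3iIiHeId3d3h3eWhkRHh2acqw7XSIVniZh3d3eHd3d2mqiIV5iJqpm5iw+GaIaIiJd3d3d3d3dmqah2eIiZmZqXaWWoiHiHeId3d4d3d3ZYuHd2eIh2Z3mENWB51Wh3iZd3d3d3d3aLpnd3d4h3ZmeZyplUN3d4iJd3d3d3d3aelmd3d4iId5icyKpkJJZ4eId3d3d3d2WMhmd3eJmIdWmadgB65oZ3d3mHd3d3h1erdmd3d6h3d0KYY5q6k9i7hoqphmd3h1d6Znd2d5l3eKpIgpiXsiAjZ4q8t2ZndUqLd3h2dol4iZmmVFiYoYupZYh4y3ZlU32uqJiHZYqJqYiVNp2XsZiIeGVEfN3pVe9KqIh1VcuIiYhWWNl5Zod3eWdkWJi93ecoiGREbel2d3c5ard5wpd3iWeIMzISaGI4MyRc+3VWd2NZi5eINFh4mXaKdUVSAANmVH39YRRmU0WJq3eUenh4moZoqpi83duXa/6IApZjWKu6qGdVjGh3iYiZqa3bqZrv36lwm7G7zLqphmVmXGd3eXdlaNhlVlVn6HUD3wV4VDNHdXalbHh2iGZVaMZWd2VGsgBp8z+aZYmVd4eGiHeHZoZlecdneIlkAWefkE+VhLqEZneHeXiJl2d1XKZnd3lR15vcBKnnNrzER3aGqniIeIeFnGZ3eZM1v8SgTVftQ0qquTh25niHd3d5qmZ3d1eN+TYCnJjjdiJXdJhnxniHd2eI1ndolUj7JvRfNYvG/uU2Q1eJt4iHd2aY2ImIhksnraOYR6havLgTfu2Wt4h3dni8apiVRVMIi+i2VrY2w3F2QRV3hoh3dmjLlWQ1W65km5d8mpVqvgR4u3QilXd3dkbGRUrO+x+Aa2ScumU21nmGZUVWumZldyCIm7g0Q09lW5M5o0R78I/9mIZq72RkmkjrVWRYd29nrHOVZ5lX1pZJ3//+U//+7/6ZuFVaZ261irK2VW2VyRVDVHyCAQAEl5fIY0dlhlvEeGLpd3iInTe1Vzgwj3rAAHmCJ3uCxFrGa1KLhESZi5PHZYJay3+p5gAhuJ2Uh2u5W2KcZUOraPLGd4Vd5CuC2kSaD9qbjDSrPaJO21urlJfVSElh1qp1X3ROCZinaPq/TWJZuFRFe5PUSlrVJkmEefpeoSBKlUmWaWXIxklUbeOFR6mYpRlH25jMsk1AWmRmWAiFplaJ21RVScuYZUmMul2XC9qqQ7hXkag4uryb15lUbOeohzz4WoQ0m3uq06hGJbU6uWnLKmNFinZ4lhmFjFOIh3l3hGhkupW6p2vBhzKLnpaIhixKtmeGd4d3dZhWx4U4lqtTUzbtVoh3dndpSnxmd3ZnSIY8mZmaWfgmRmvWZnd4d6VquplXd4mJWXd8mpibIyJmfdpVd3h5dw=="/>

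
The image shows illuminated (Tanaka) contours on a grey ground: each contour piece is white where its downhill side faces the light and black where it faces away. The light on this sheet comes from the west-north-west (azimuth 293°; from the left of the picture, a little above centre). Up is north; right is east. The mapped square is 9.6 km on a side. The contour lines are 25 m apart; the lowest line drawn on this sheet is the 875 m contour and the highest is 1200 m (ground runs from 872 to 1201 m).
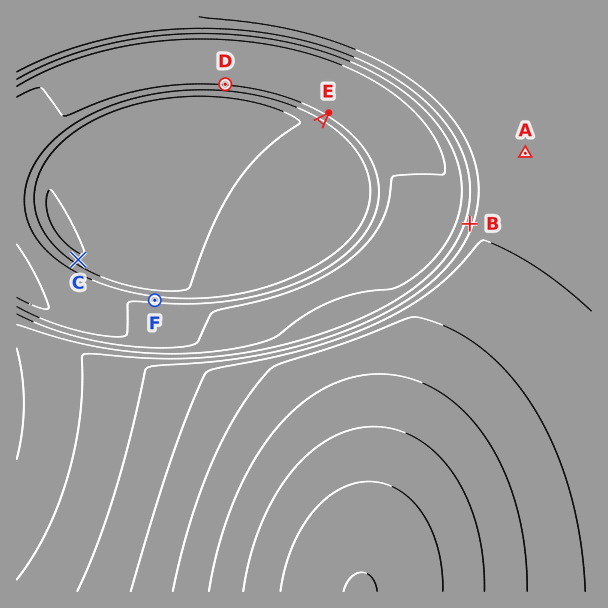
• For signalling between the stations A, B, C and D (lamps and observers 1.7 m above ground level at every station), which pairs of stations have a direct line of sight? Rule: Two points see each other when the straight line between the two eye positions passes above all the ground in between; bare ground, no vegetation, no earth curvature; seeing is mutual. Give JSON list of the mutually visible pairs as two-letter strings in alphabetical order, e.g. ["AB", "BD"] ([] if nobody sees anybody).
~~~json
["BC", "BD", "CD"]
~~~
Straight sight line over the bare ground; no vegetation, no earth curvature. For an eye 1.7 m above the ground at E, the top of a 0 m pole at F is visible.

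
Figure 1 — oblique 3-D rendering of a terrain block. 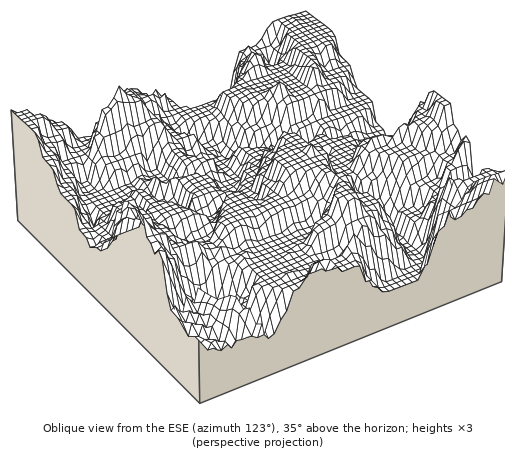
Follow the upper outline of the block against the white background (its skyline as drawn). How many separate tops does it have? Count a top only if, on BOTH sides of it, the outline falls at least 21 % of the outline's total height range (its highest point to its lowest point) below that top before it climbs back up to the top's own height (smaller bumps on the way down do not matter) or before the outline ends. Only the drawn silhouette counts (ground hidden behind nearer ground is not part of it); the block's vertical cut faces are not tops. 2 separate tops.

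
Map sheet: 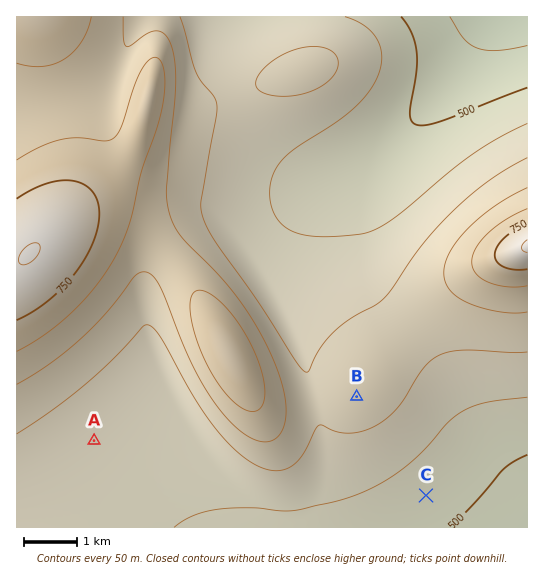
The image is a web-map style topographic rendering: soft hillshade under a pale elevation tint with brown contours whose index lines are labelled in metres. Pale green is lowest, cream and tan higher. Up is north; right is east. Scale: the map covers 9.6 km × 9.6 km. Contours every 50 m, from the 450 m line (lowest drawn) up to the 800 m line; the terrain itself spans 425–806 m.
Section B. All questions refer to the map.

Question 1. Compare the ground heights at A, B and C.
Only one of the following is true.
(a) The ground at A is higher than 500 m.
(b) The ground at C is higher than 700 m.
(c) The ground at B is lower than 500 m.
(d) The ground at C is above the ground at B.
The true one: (a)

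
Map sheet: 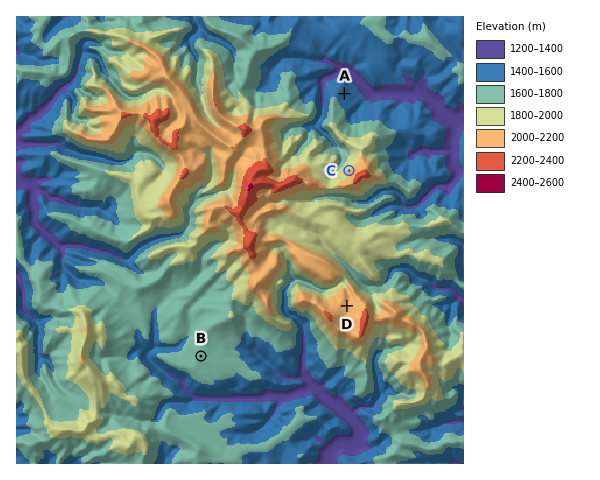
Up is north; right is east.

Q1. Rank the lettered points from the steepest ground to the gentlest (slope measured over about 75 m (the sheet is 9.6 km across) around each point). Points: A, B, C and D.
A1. C A D B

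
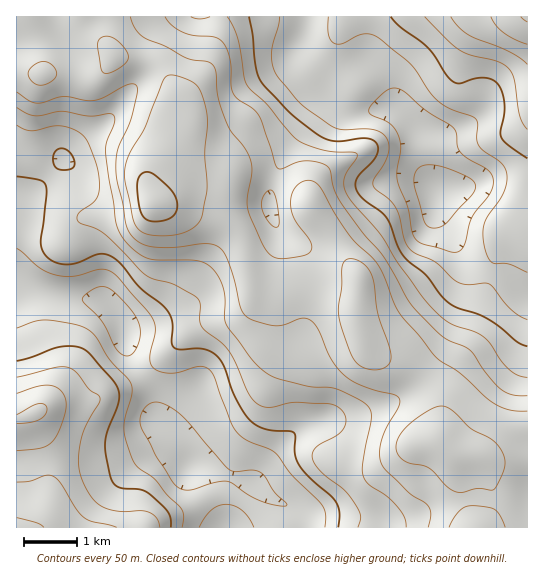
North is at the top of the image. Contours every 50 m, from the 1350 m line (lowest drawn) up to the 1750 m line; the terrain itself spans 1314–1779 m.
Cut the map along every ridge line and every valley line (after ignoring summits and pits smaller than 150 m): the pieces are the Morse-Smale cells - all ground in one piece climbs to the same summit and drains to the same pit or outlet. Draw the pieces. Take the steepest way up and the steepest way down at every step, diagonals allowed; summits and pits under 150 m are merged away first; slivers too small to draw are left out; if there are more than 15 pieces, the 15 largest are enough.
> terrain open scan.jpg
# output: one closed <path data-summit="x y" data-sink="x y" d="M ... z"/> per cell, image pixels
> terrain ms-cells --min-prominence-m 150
<path data-summit="153 203" data-sink="187 465" d="M119 56l-6 1-14 19-10 4-18-1-20-6-35 0 0 210 17 8 17 4 23 4 26 1 7 3 9 8 8 14 6 30 23 39 4 27 16 17 15 25 2 2 14 2 50 16-16 26-8 19 241 0-1-30-13-40-19-17 3-16-1-27-7-11-13-12-14-10-26-8-12-8-7-15-4-19 3-24-18 0-35-7-11 1-20 8-18-2-6-6-7-39-7-16-26-29-8-2-16 0-21 5-12 0-2-2-4-15 1-9 11-19 25-33 4-12-6-15-18-25-8-9-12-5z"/><path data-summit="153 203" data-sink="439 190" d="M306 16l-289 0-1 55 35 2 20 6 18 1 10-4 15-20 31 4 12 5 8 9 20 29 4 15-40 60-1 9 4 15 2 2 12 0 21-5 16 0 8 2 26 29 7 16 7 39 6 6 18 2 26-9 40 7 17 0-2 24 4 19 7 15 12 8 26 8 14 10 13 12 7 11 1 27-3 16 19 17 13 40 2 29 56 1 1-233-19-16-34-11-16-17-22-38 2-23-7-7-7-12-4-17-1-20-25-27-4-16-7-13-13-13-9 0-24 12-6 6-1 6-3 0-3-8-20-22-6-10 8-26z"/><path data-summit="17 527" data-sink="187 465" d="M18 284l-2 1 0 242 211 1 26-45-50-16-14-2-2-2-15-25-16-17-4-27-23-39-6-30-8-14-9-8-7-3-36-3-30-6z"/><path data-summit="527 17" data-sink="439 190" d="M527 16l-220 0-3 18-5 11 2 9 24 27 4 8 9-12 24-12 9 0 13 13 7 13 4 16 25 27 1 20 4 17 7 12 7 7-2 23 22 38 16 17 34 11 18 16z"/>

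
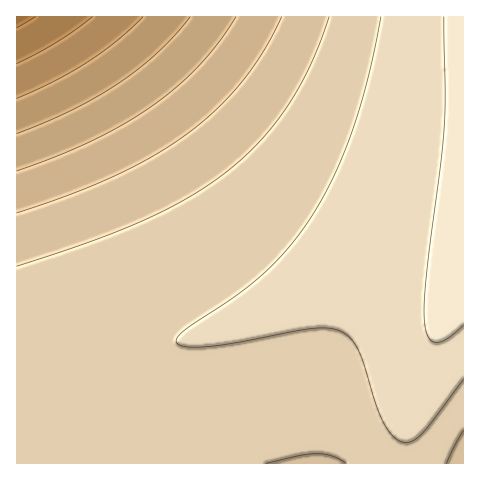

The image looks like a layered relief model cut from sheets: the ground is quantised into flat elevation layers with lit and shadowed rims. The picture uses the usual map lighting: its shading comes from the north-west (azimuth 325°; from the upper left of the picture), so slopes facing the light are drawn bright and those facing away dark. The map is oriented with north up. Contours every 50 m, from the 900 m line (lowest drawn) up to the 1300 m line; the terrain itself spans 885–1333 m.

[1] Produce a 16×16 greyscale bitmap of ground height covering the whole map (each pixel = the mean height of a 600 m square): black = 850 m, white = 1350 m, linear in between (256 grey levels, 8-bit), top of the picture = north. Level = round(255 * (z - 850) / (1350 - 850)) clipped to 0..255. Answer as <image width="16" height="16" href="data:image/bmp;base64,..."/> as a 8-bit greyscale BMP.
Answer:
<image width="16" height="16" href="data:image/bmp;base64,Qk02BQAAAAAAADYEAAAoAAAAEAAAABAAAAABAAgAAAAAAAABAAATCwAAEwsAAAABAAAAAAAAAAAAAAEBAQACAgIAAwMDAAQEBAAFBQUABgYGAAcHBwAICAgACQkJAAoKCgALCwsADAwMAA0NDQAODg4ADw8PABAQEAAREREAEhISABMTEwAUFBQAFRUVABYWFgAXFxcAGBgYABkZGQAaGhoAGxsbABwcHAAdHR0AHh4eAB8fHwAgICAAISEhACIiIgAjIyMAJCQkACUlJQAmJiYAJycnACgoKAApKSkAKioqACsrKwAsLCwALS0tAC4uLgAvLy8AMDAwADExMQAyMjIAMzMzADQ0NAA1NTUANjY2ADc3NwA4ODgAOTk5ADo6OgA7OzsAPDw8AD09PQA+Pj4APz8/AEBAQABBQUEAQkJCAENDQwBEREQARUVFAEZGRgBHR0cASEhIAElJSQBKSkoAS0tLAExMTABNTU0ATk5OAE9PTwBQUFAAUVFRAFJSUgBTU1MAVFRUAFVVVQBWVlYAV1dXAFhYWABZWVkAWlpaAFtbWwBcXFwAXV1dAF5eXgBfX18AYGBgAGFhYQBiYmIAY2NjAGRkZABlZWUAZmZmAGdnZwBoaGgAaWlpAGpqagBra2sAbGxsAG1tbQBubm4Ab29vAHBwcABxcXEAcnJyAHNzcwB0dHQAdXV1AHZ2dgB3d3cAeHh4AHl5eQB6enoAe3t7AHx8fAB9fX0Afn5+AH9/fwCAgIAAgYGBAIKCggCDg4MAhISEAIWFhQCGhoYAh4eHAIiIiACJiYkAioqKAIuLiwCMjIwAjY2NAI6OjgCPj48AkJCQAJGRkQCSkpIAk5OTAJSUlACVlZUAlpaWAJeXlwCYmJgAmZmZAJqamgCbm5sAnJycAJ2dnQCenp4An5+fAKCgoAChoaEAoqKiAKOjowCkpKQApaWlAKampgCnp6cAqKioAKmpqQCqqqoAq6urAKysrACtra0Arq6uAK+vrwCwsLAAsbGxALKysgCzs7MAtLS0ALW1tQC2trYAt7e3ALi4uAC5ubkAurq6ALu7uwC8vLwAvb29AL6+vgC/v78AwMDAAMHBwQDCwsIAw8PDAMTExADFxcUAxsbGAMfHxwDIyMgAycnJAMrKygDLy8sAzMzMAM3NzQDOzs4Az8/PANDQ0ADR0dEA0tLSANPT0wDU1NQA1dXVANbW1gDX19cA2NjYANnZ2QDa2toA29vbANzc3ADd3d0A3t7eAN/f3wDg4OAA4eHhAOLi4gDj4+MA5OTkAOXl5QDm5uYA5+fnAOjo6ADp6ekA6urqAOvr6wDs7OwA7e3tAO7u7gDv7+8A8PDwAPHx8QDy8vIA8/PzAPT09AD19fUA9vb2APf39wD4+PgA+fn5APr6+gD7+/sA/Pz8AP39/QD+/v4A////AL++vr69vLu5t7W0tb3HxbTExcTExMPCwb+9vL3Fz8/AyMjJycnIx8bFw8LDytXYzcjKysvLy8vKycjHyM3X39rGyMnKy8zMzMzMy8vP2OPkwcTGx8nKy8zNzc3O0Njk7Lq9v8LExsnKzM3O0NLY5O+vs7a6vcHEx8nMztDT2OLwoqersLS5vcHFyc3Q09jh75OYnqSpr7W6v8XKz9PY4O2CiI+WnaSrsrm/xszS2N/qb3d/h4+XoKixucHJ0djf6VxkbXaAipSeqLK8xs7X3+dIUVtmcXyIlKCrt8LM1t/nND5JVWJvfImXpLG9ydTe5yAsOEVTYXB/jp2rucbT3uc="/>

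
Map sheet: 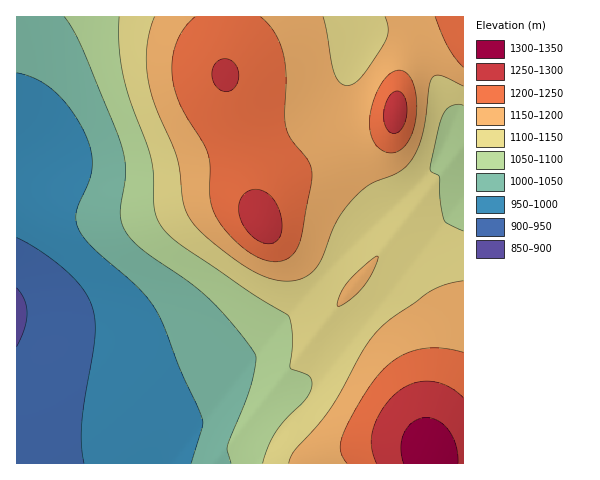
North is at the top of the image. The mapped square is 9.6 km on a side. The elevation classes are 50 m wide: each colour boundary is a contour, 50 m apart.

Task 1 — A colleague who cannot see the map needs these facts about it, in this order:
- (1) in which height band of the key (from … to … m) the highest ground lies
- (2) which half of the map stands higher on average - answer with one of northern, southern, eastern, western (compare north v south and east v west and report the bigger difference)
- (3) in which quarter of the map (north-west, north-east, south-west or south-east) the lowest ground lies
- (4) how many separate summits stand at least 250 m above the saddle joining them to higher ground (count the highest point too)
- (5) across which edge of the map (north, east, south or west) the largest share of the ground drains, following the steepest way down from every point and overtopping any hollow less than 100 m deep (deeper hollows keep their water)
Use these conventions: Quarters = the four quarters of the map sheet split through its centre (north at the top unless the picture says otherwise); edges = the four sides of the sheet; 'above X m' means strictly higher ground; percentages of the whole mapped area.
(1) The highest point is somewhere between 1300 and 1350 m.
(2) Taken as a whole, the eastern half is higher than the western.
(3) The lowest ground is in the south-west quarter.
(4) There is 1 summit with 250 m or more of prominence.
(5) Most of the ground drains across the western edge.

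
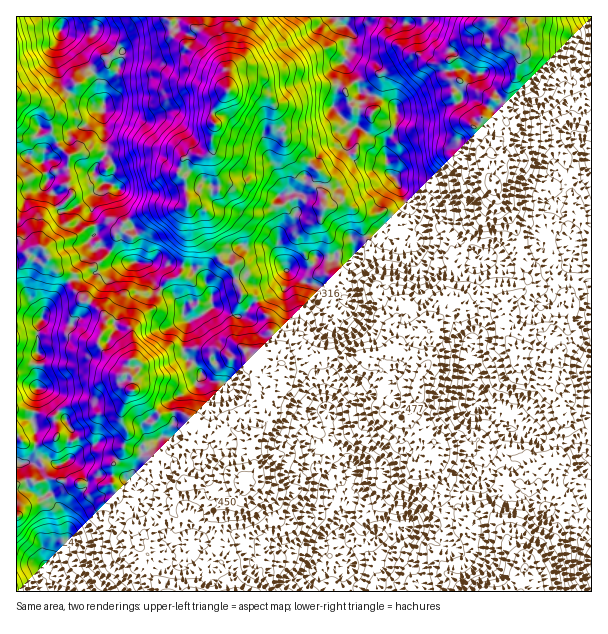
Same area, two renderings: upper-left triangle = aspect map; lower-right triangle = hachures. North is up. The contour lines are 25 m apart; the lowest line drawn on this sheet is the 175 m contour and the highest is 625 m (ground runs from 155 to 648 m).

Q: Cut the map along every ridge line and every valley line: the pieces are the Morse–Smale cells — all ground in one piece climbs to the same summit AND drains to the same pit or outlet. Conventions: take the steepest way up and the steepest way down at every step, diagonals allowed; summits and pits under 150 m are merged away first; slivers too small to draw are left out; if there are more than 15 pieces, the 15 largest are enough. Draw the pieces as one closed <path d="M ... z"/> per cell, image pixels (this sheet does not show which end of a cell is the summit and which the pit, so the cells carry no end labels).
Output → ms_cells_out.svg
<path d="M591 16l-257 1 8 8 3 0 7 8-4 11 0 13-4 6 11 12 5 17 27 8 10 10-3 21-9 12 0 12 3 16 9 9 12 29-3 16 0 8 3 4-8 7-14-6-4-6-14 3-13 7-12 48 1 11-13-5-11-8-15-5-18-12-6 18-28 13-12 14-8 0-22-9-14 11-10 2-4-3 0-9-13-14-7-4-10-8-8-18-23-4-16-12-12 0-5-5 1-6 5-4 0-8-5-12 4-20-15 12-14 6-6 0-4-5-1-11-10-11-9 6-20 1 0 76 5-1 8-8 13 1 5-5 7 13 14 12 12 18 15 9 8 8 3 9-8 16 0 6 10 11 17 10 2 6 6 6 0 12-5 3-7 20 6 24-5 15-8 12-2 21 4 7 0 5 10 7 8 23 9 8 6-6 18-11 6-8 1 3 6 5 21 0 40-24 3-5-3-7 12-11 1-6-2-12 1-16 12-11 1-4-2-12 1-6 9-8 2-12 8-9-2-12 3-1 6-6 11-2 6 4 12 0 3-3 10 0 6 3 29 0 21 21 15 4-11 1-8 8-1 12 3 10 9 7 9 3 4-2 9-18 0-23 4-12 8-9 0-36 22-14 12 0 18 4 16-1 7-4 0-4 10-10 11-7 2-12-5-7 0-15-6-11 0-9-7-16-11-14-3-13-8-17 0-9 4-6-2-7 2-6 10-8 4-10-2-20 4-19 9-17 4-22 27 10 10 7 12 13 15 11 7 1z"/><path d="M333 16l-316 0-1 173 20 1 9-6 10 11 0 6 5 10 6 0 14-6 18-15-7 20 5 23-5 4-1 6 5 5 12 0 16 12 23 4 8 18 10 8 7 4 13 14 0 9 4 3 10-2 14-11 22 9 8 0 12-14 28-13 6-18 15 11 18 6 11 8 12 4 2-18 10-40 13-7 14-3 4 6 14 6 8-7-3-4 3-24-12-29-9-9-3-16 0-12 9-12 3-21-10-10-27-8-5-17-11-12 4-6 0-13 4-11-7-8-3 0z"/><path d="M521 50l-4 22-9 17-4 19 2 20-4 10-10 8-4 28 8 17 3 13 11 14 7 16 0 9 6 11 0 15 5 7-2 12-11 7-10 10 0 4-7 4-16 1-18-4-12 0-22 14 0 36-8 9-4 12 0 23-9 18-4 2-9-3-9-7-3-10 1-12 8-8 11-1-15-4-21-21-29 0-6-3-25 3-6-4-5 0-12 8-3 0 2 13-8 9-2 12-9 8-1 6 2 12-1 4-12 11-1 16 2 12-1 6-12 11 3 7-3 5-40 24-21 0-6-5-1-3-6 8-18 11-13 13 10 12 0 16 18 22 31 0 9-23 8-10 4 0 7 5 1 9 6 8 4 11 95 0-7-11-2-8 6-3-1-10 3-6 10-7 7 13 4-8 8-6 21-11 11 0 18-9 1 3 8 1 22 14 6-10-6-6-6-4-14 1 14-2 11-7 5-9 23-23 14-4 16-23 9 9 6 0 7-8-5-11 0-7 6-8 9 2 3 4-1 18 7 12 12 12-4 11-3 19 13 0 9 2 23 25 0-444-22-13-12-13-10-7z"/><path d="M47 254l-5 5-13-1-8 8-5 3 0 28 10 1 16 17-5 17 0 55 7 5 8 13 14 14 12 22 0 9-7 8-11 7 2 15-12 12 4 9 8 11 5 13 0 15-19 24-4 8 5 10 8 10 105 0-2-7-14-15 0-16-10-12 6-8-8-7-8-23-10-7 0-5-4-7 2-21 7-9 6-18-6-24 7-20 5-3 0-12-6-6-2-6-17-10-10-11 0-6 8-16-3-9-8-8-15-9-12-18-14-12z"/><path d="M524 432l-6 8 0 7 5 11-7 8-6 0-9-9-16 23-14 4-23 23-5 9-8 6-8 2 11 4 6 5-6 11-13-9-17-6-1-3-18 9-11 0-2 2 0 6 5 7 18 8 15 11 4 16-7 7 181-1 0-52-23-27-9-2-13 0 1-13 6-17-12-12-7-12 1-18-3-4z"/><path d="M26 298l-10 1 0 292 40 1-8-13-4-10 23-29 0-15-5-13-8-11-4-9 11-9 1-10-2-8 14-10 4-5 0-9-12-22-14-14-8-13-7-5 0-55 5-17z"/><path d="M375 536l-24 14-3 5-1 7-9-15-10 7-3 6 1 10-3 1-3 5 5 11 5 5 80 0 8-7-4-16-15-11-18-8-5-7z"/><path d="M557 320l-29 12-10 2-4 5 0 6 5 5 14-1 12 7 12 2 5-7 6-18-4-9z"/><path d="M216 559l-4 0-7 7-9 21 1 5 37-1-2-7-8-11-1-9z"/><path d="M513 412l-3 0-5 5 0 5 5 6 4 0 3-8 0-4z"/>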